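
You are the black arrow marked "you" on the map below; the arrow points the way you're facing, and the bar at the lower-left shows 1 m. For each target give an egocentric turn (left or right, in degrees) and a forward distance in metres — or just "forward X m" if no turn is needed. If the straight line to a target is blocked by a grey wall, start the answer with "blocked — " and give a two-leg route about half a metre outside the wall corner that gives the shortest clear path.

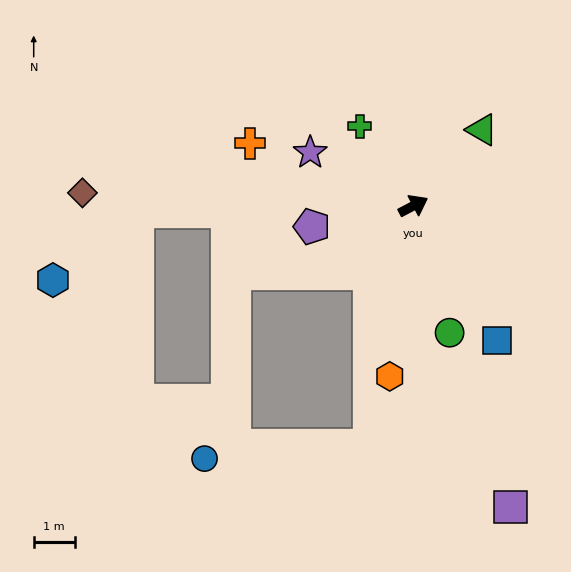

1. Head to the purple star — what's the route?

turn left 125°, forward 2.8 m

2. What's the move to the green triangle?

turn left 20°, forward 2.5 m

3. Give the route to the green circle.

turn right 102°, forward 3.2 m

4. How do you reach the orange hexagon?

turn right 126°, forward 4.2 m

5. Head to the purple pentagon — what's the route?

turn left 164°, forward 2.5 m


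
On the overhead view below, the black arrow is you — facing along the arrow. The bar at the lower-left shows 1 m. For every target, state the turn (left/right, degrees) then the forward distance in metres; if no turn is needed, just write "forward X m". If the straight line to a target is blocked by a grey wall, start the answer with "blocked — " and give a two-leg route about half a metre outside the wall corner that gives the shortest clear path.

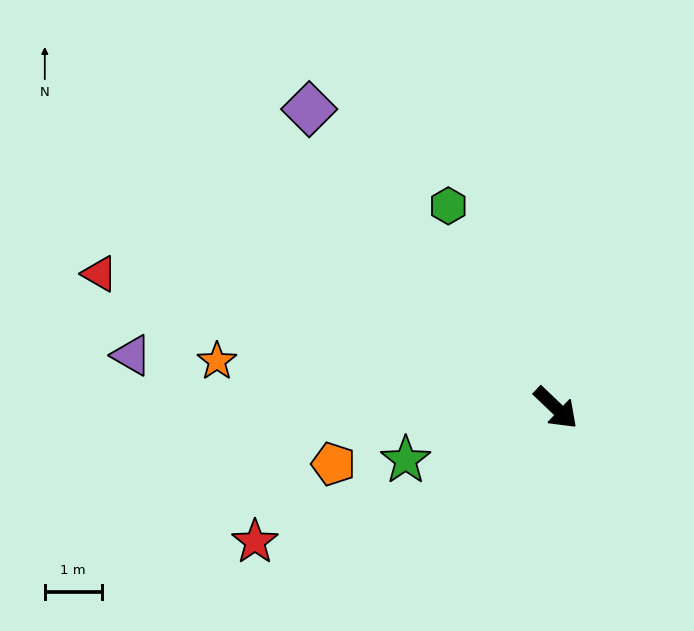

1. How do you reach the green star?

turn right 117°, forward 2.8 m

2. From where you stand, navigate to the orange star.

turn right 144°, forward 6.0 m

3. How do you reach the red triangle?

turn right 153°, forward 8.4 m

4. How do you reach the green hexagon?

turn left 162°, forward 4.0 m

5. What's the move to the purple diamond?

turn left 173°, forward 6.8 m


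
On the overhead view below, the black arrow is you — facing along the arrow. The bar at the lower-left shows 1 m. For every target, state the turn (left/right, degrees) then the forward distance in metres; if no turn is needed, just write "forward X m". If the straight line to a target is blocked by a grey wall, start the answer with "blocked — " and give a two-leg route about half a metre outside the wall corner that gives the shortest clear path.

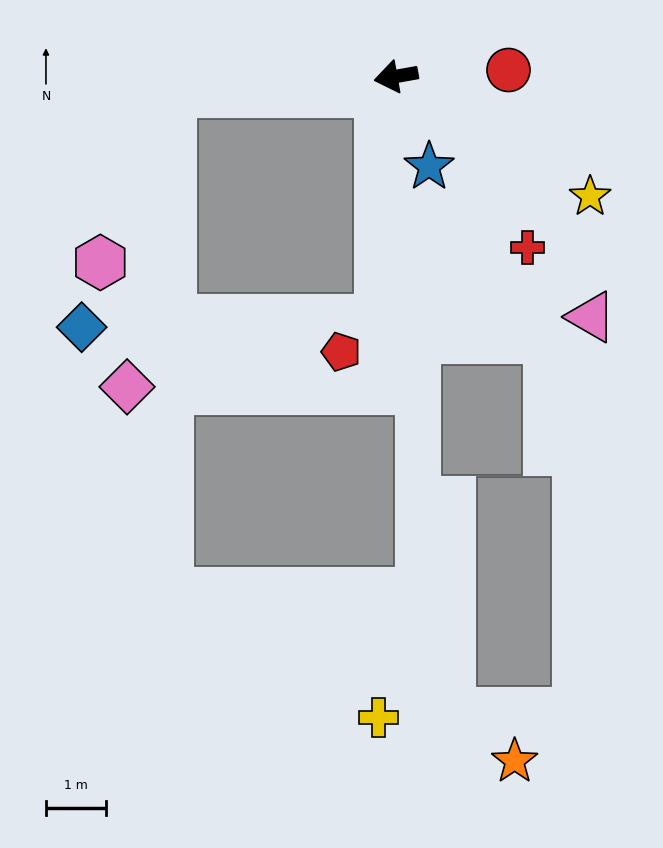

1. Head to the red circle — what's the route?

turn left 173°, forward 1.9 m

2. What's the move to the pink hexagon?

blocked — turn right 6°, forward 3.8 m, then turn left 63°, forward 3.1 m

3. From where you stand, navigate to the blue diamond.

blocked — turn left 76°, forward 4.1 m, then turn right 85°, forward 5.0 m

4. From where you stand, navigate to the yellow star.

turn left 138°, forward 3.8 m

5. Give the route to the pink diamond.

blocked — turn right 6°, forward 3.8 m, then turn left 77°, forward 5.0 m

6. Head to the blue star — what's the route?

turn left 100°, forward 1.6 m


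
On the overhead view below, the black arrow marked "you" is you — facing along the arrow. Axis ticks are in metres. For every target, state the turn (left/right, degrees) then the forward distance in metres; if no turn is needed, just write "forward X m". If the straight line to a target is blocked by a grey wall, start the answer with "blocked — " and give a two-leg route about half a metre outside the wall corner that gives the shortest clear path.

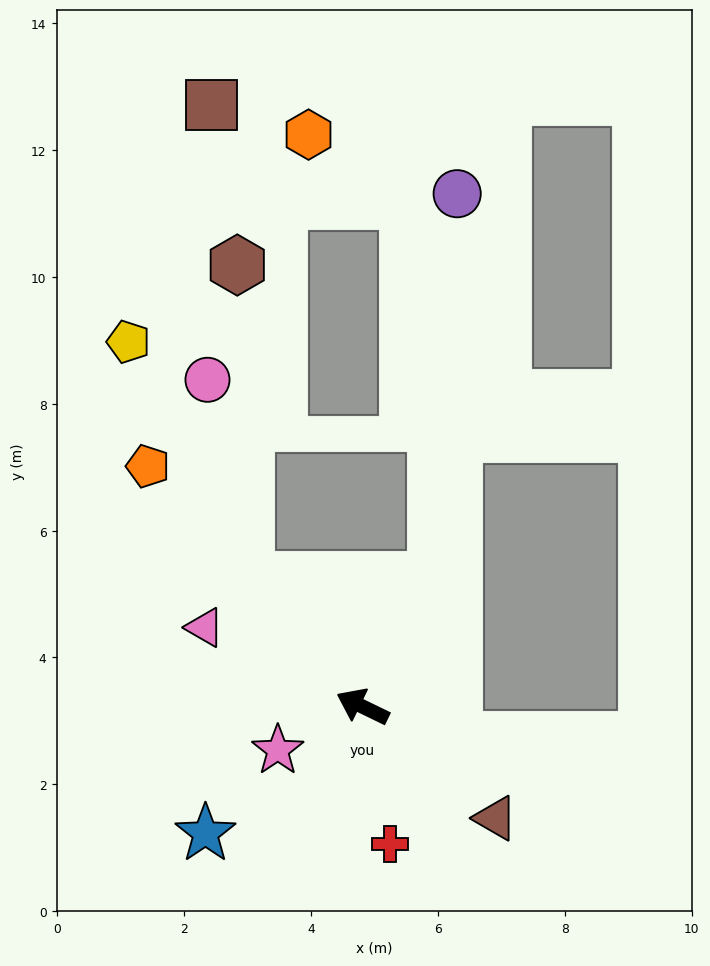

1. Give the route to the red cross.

turn left 127°, forward 2.2 m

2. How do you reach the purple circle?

blocked — turn right 94°, forward 2.3 m, then turn left 27°, forward 6.1 m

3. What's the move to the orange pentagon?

turn right 22°, forward 5.1 m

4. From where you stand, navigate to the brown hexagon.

blocked — turn right 22°, forward 2.7 m, then turn right 40°, forward 5.0 m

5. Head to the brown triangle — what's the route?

turn left 166°, forward 2.7 m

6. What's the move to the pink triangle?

forward 2.8 m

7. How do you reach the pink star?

turn left 53°, forward 1.5 m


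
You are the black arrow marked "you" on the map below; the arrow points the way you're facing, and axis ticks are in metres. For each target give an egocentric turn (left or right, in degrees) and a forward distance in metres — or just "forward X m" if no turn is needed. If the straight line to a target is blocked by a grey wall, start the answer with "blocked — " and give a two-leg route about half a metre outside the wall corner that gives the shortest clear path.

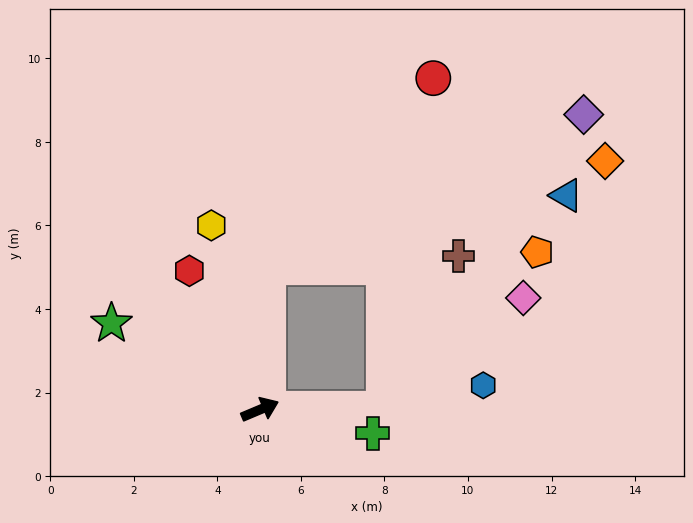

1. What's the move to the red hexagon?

turn left 94°, forward 3.7 m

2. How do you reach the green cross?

turn right 35°, forward 2.8 m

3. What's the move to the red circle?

blocked — turn left 64°, forward 3.4 m, then turn right 38°, forward 6.0 m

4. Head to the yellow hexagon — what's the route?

turn left 82°, forward 4.6 m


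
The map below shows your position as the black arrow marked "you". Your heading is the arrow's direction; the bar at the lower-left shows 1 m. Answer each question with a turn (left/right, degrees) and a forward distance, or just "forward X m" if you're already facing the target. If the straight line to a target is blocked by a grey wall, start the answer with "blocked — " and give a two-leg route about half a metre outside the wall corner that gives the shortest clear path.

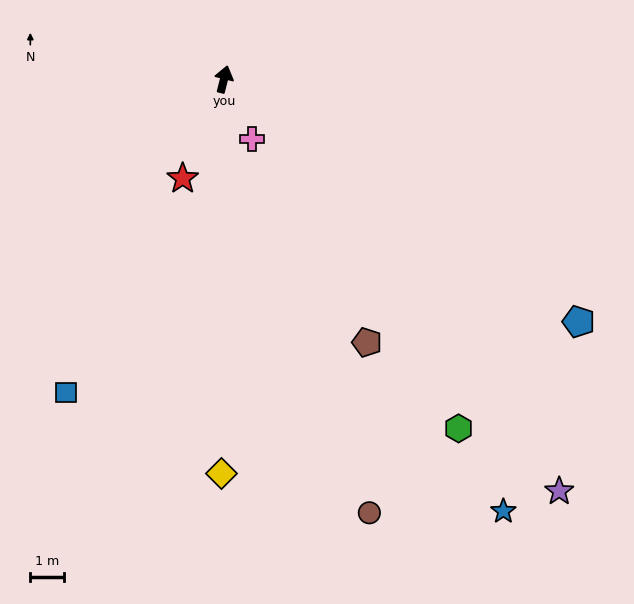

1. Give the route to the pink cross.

turn right 141°, forward 2.0 m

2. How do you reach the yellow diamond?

turn right 166°, forward 11.7 m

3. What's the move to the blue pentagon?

turn right 110°, forward 12.7 m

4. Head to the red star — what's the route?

turn left 171°, forward 3.2 m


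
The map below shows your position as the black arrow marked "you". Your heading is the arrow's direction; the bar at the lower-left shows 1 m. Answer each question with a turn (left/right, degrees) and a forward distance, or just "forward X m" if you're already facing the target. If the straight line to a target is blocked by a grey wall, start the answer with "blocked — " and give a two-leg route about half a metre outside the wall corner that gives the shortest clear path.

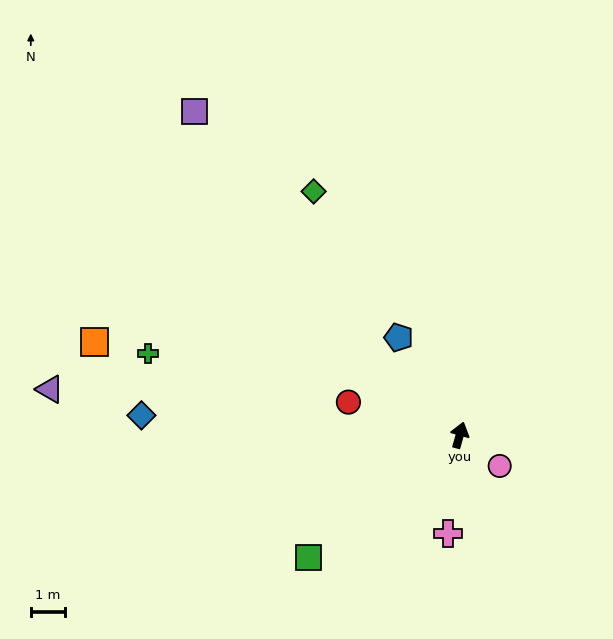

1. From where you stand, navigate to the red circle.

turn left 89°, forward 3.4 m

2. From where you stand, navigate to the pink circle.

turn right 112°, forward 1.5 m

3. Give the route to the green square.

turn left 145°, forward 5.7 m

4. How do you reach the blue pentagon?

turn left 48°, forward 3.4 m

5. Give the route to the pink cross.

turn right 171°, forward 2.9 m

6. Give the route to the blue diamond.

turn left 102°, forward 9.4 m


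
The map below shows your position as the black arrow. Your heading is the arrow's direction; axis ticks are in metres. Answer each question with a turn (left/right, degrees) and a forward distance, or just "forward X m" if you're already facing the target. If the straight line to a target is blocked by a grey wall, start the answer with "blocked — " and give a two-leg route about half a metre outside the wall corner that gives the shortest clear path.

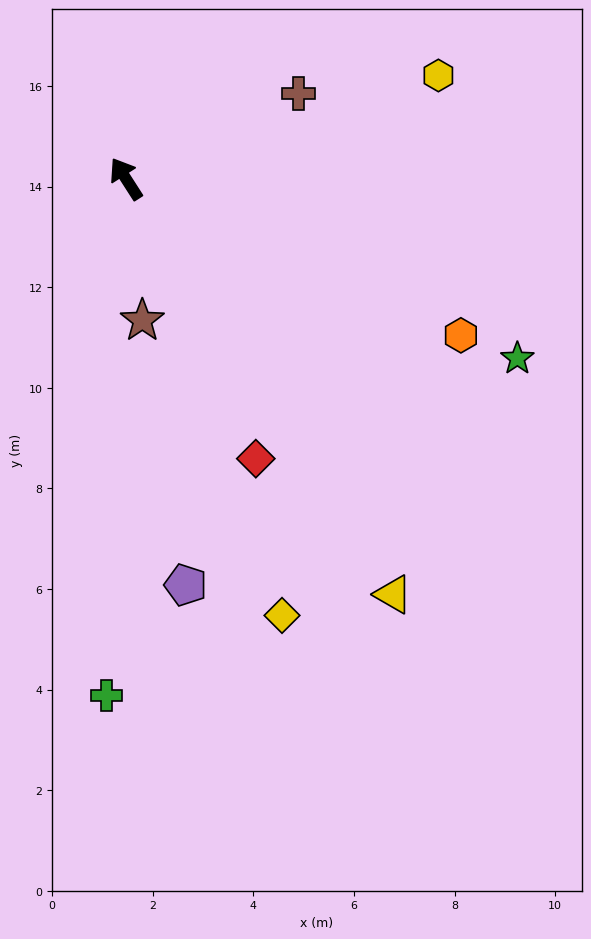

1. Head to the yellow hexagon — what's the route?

turn right 104°, forward 6.5 m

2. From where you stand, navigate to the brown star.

turn left 154°, forward 2.8 m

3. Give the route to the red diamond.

turn left 172°, forward 6.1 m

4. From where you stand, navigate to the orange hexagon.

turn right 148°, forward 7.4 m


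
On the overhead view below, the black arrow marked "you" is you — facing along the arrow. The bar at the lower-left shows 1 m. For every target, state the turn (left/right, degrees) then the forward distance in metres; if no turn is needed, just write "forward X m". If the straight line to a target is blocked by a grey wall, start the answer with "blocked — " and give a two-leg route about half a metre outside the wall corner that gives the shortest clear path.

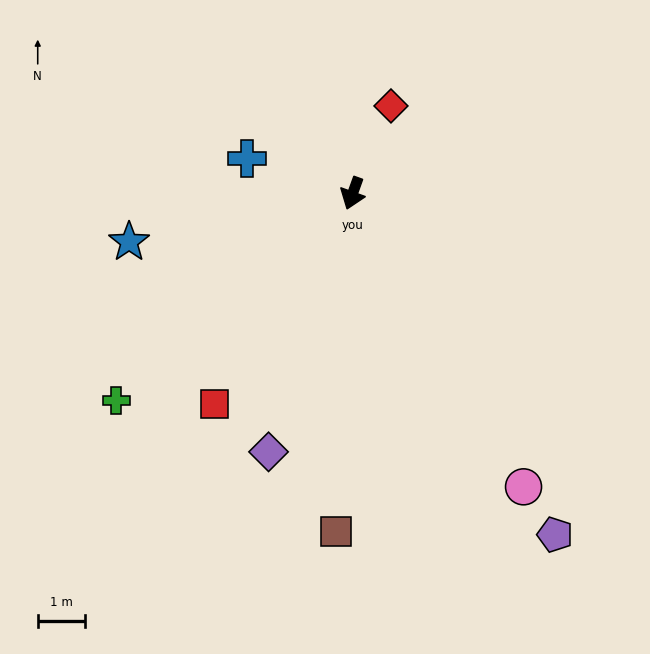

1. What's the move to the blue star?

turn right 58°, forward 4.9 m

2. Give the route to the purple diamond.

forward 5.8 m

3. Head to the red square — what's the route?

turn right 14°, forward 5.4 m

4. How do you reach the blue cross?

turn right 88°, forward 2.4 m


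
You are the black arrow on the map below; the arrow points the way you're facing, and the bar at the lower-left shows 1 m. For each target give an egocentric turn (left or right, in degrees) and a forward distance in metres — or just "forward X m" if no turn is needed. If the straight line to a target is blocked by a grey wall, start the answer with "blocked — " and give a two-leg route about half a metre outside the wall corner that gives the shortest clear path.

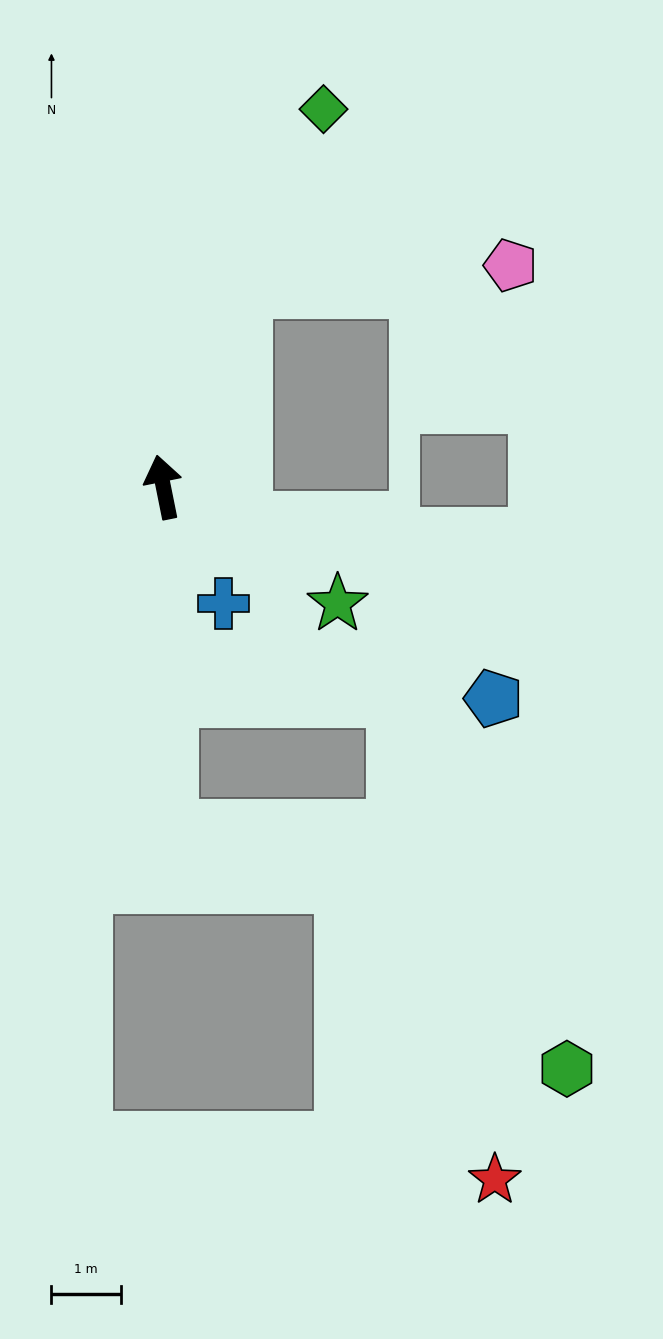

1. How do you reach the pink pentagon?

blocked — turn right 33°, forward 3.1 m, then turn right 63°, forward 3.9 m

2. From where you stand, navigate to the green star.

turn right 135°, forward 3.0 m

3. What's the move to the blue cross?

turn right 164°, forward 1.9 m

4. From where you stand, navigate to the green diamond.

turn right 34°, forward 5.9 m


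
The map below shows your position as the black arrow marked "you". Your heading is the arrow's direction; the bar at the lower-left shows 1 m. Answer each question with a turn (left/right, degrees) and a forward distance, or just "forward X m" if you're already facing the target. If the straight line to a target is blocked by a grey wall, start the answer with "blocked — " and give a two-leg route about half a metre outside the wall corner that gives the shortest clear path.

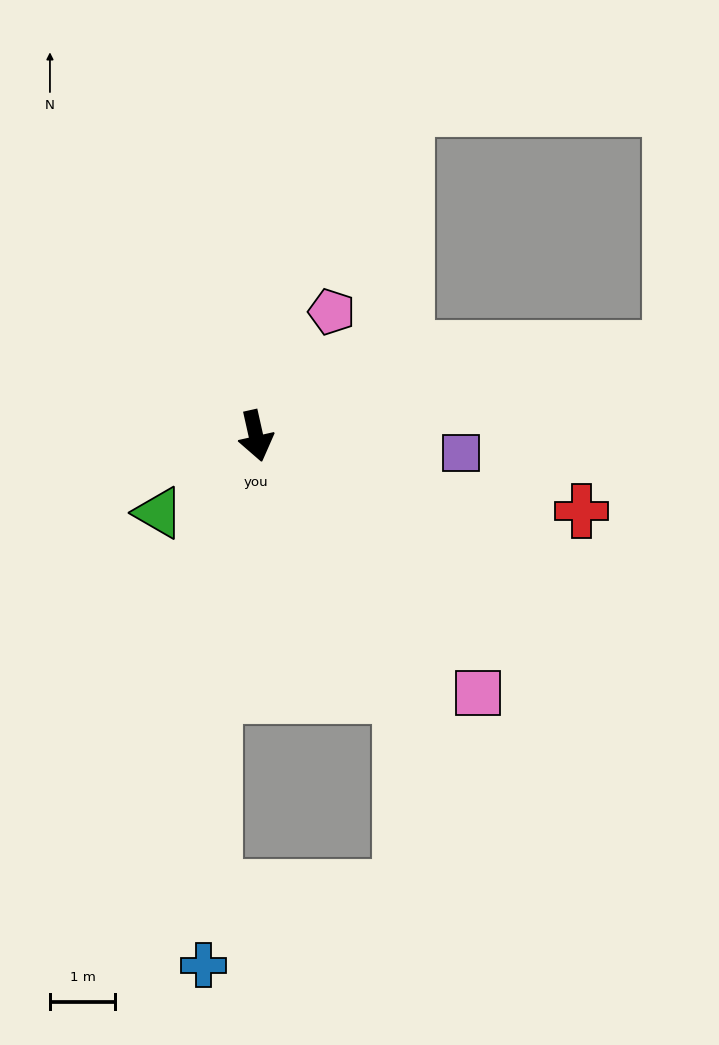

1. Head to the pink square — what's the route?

turn left 28°, forward 5.2 m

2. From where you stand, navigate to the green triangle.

turn right 64°, forward 1.9 m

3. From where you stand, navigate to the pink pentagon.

turn left 136°, forward 2.2 m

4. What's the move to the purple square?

turn left 73°, forward 3.2 m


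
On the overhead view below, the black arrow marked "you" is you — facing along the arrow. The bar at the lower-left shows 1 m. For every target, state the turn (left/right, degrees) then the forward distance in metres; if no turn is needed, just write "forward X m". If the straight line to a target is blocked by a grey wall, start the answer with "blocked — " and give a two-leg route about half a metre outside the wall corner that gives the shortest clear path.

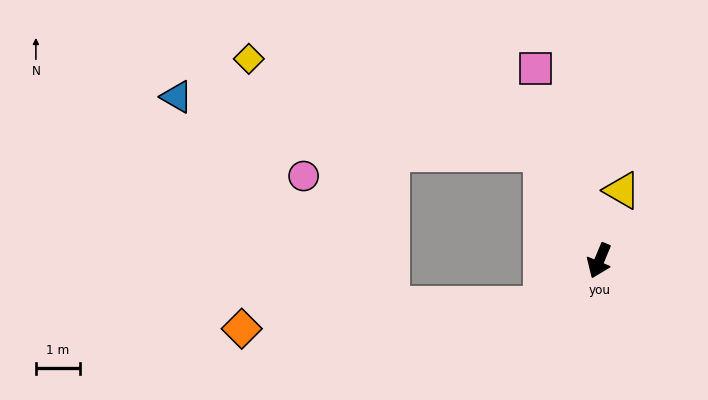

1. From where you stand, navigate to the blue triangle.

blocked — turn right 129°, forward 2.8 m, then turn left 53°, forward 8.4 m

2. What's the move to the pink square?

turn right 139°, forward 4.6 m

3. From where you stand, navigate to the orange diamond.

blocked — turn right 30°, forward 1.6 m, then turn right 33°, forward 6.9 m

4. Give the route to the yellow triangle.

turn right 175°, forward 1.7 m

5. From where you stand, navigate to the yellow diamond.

blocked — turn right 129°, forward 2.8 m, then turn left 44°, forward 7.0 m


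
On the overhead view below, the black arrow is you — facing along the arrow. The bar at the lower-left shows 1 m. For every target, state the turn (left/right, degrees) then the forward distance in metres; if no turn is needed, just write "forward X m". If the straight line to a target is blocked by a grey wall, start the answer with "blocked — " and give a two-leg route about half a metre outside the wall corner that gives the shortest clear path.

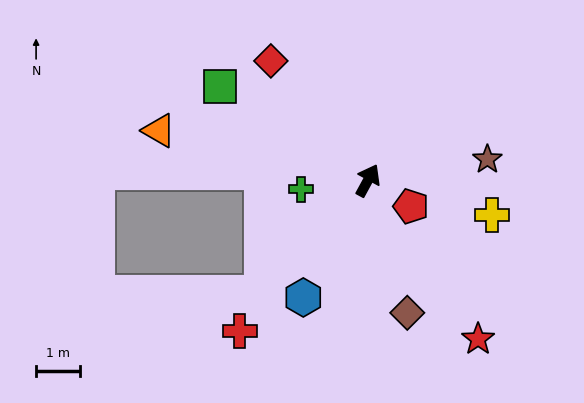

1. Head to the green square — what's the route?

turn left 86°, forward 4.0 m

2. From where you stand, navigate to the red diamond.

turn left 68°, forward 3.5 m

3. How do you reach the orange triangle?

turn left 105°, forward 4.9 m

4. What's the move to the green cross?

turn left 126°, forward 1.6 m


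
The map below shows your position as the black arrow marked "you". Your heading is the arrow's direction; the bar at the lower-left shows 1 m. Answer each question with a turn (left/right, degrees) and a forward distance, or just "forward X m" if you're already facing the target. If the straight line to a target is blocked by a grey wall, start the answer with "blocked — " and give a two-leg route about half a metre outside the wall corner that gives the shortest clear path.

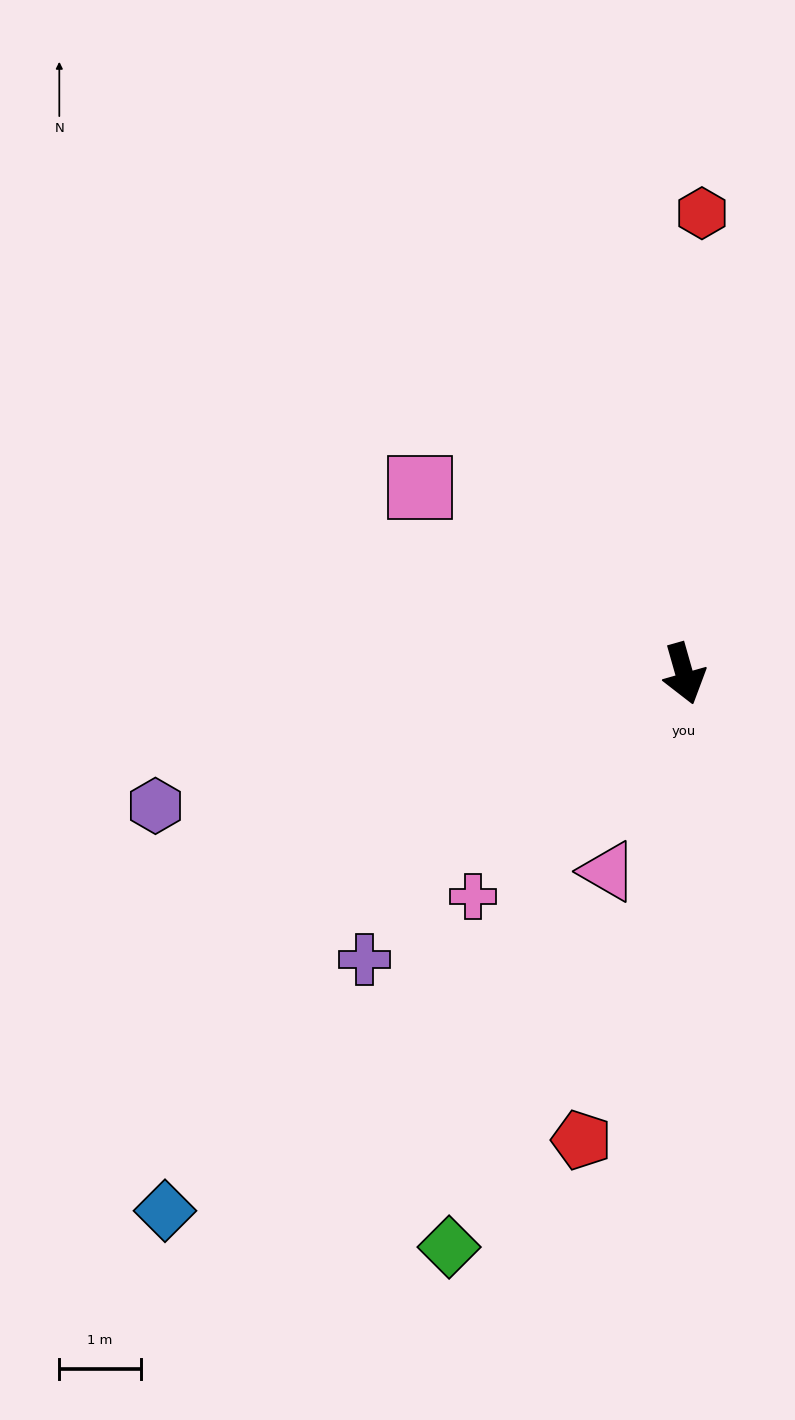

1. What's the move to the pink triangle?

turn right 37°, forward 2.6 m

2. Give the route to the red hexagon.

turn left 162°, forward 5.7 m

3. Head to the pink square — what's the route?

turn right 141°, forward 4.0 m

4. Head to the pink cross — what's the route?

turn right 59°, forward 3.8 m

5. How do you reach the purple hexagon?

turn right 92°, forward 6.7 m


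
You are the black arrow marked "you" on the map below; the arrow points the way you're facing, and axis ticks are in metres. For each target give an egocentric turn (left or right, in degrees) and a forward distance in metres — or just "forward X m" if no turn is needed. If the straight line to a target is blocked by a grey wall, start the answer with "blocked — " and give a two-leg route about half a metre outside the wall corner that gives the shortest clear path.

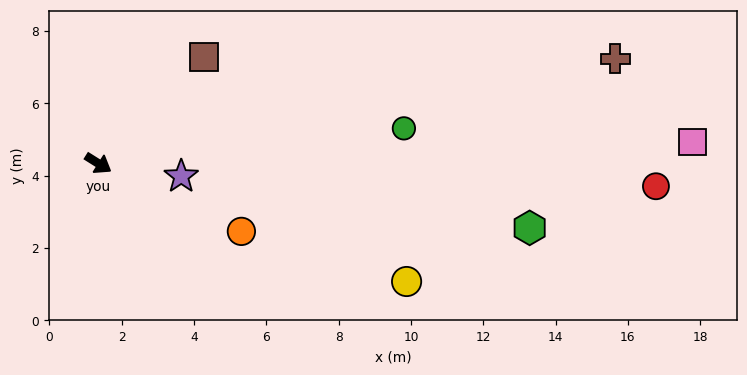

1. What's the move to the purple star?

turn left 23°, forward 2.3 m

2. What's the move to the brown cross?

turn left 44°, forward 14.6 m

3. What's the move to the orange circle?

turn left 7°, forward 4.4 m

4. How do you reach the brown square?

turn left 77°, forward 4.1 m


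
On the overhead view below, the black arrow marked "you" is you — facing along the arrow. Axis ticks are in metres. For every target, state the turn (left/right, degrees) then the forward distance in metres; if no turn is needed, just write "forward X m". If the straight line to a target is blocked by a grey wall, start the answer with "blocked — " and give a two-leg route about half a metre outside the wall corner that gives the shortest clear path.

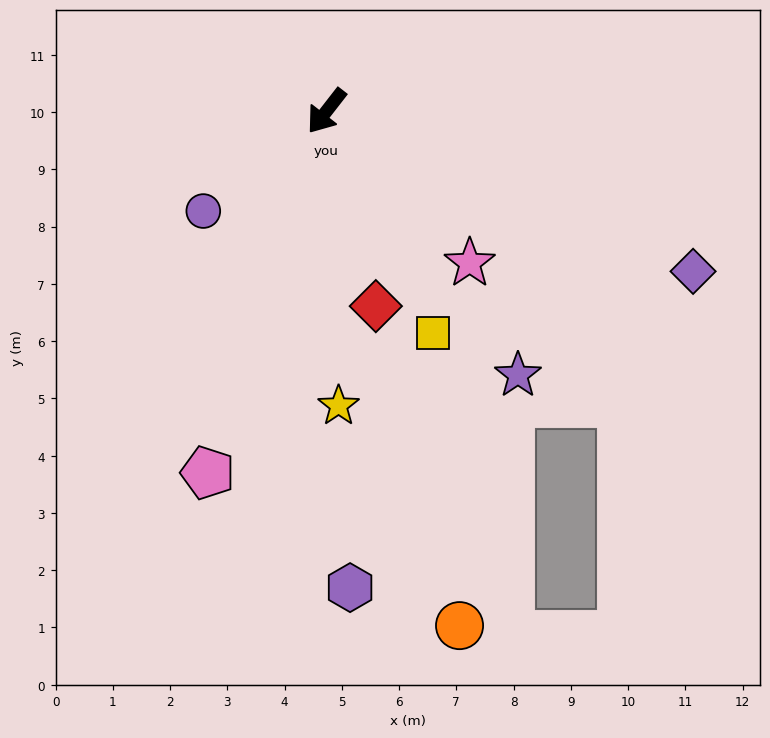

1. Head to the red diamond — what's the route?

turn left 52°, forward 3.5 m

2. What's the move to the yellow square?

turn left 64°, forward 4.3 m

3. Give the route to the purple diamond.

turn left 104°, forward 7.0 m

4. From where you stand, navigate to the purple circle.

turn right 13°, forward 2.8 m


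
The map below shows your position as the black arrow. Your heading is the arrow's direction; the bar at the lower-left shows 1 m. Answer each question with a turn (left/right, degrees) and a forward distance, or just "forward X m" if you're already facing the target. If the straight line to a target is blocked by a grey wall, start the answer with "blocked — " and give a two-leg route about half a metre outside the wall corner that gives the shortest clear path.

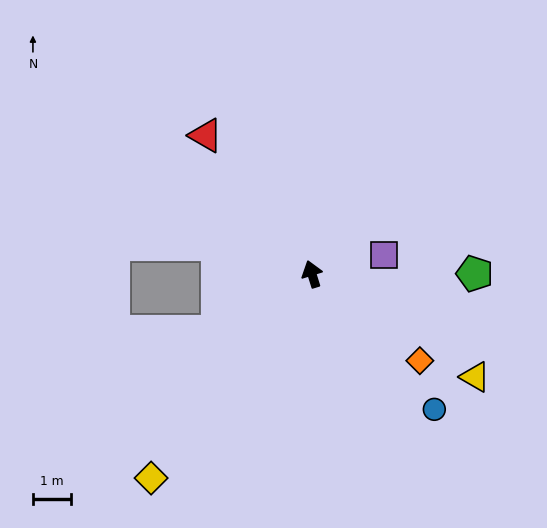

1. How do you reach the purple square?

turn right 93°, forward 1.9 m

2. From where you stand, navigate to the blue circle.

turn right 155°, forward 4.7 m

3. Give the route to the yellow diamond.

turn left 124°, forward 6.7 m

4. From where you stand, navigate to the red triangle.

turn left 20°, forward 4.5 m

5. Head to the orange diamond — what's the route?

turn right 146°, forward 3.6 m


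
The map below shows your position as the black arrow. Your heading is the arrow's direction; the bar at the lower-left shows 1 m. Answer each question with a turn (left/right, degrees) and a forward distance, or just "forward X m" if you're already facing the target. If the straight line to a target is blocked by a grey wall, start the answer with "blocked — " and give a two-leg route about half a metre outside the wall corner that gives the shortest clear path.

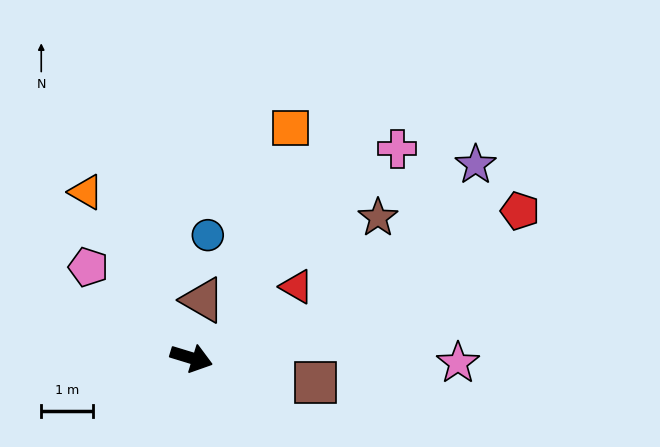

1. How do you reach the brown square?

turn left 6°, forward 2.4 m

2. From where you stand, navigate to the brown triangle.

turn left 96°, forward 1.1 m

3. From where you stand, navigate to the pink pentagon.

turn left 156°, forward 2.6 m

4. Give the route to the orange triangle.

turn left 139°, forward 3.8 m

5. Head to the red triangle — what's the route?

turn left 51°, forward 2.4 m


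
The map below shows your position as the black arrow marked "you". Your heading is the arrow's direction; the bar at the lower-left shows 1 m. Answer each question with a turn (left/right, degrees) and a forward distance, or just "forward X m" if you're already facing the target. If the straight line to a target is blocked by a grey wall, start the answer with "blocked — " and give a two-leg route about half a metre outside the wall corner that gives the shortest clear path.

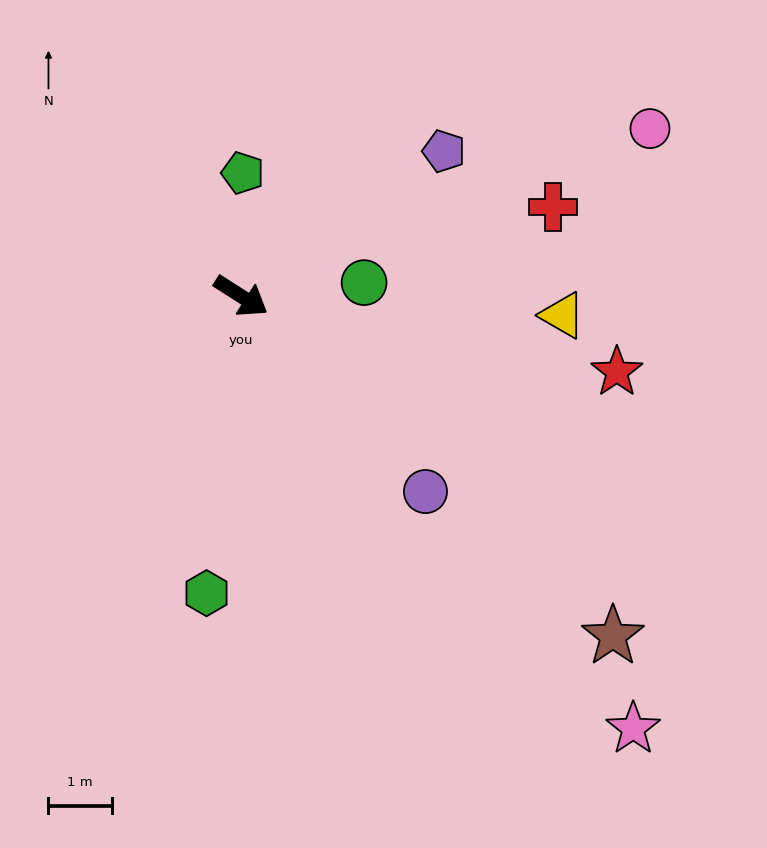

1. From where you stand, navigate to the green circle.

turn left 39°, forward 2.0 m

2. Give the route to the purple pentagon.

turn left 68°, forward 3.9 m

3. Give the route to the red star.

turn left 21°, forward 6.1 m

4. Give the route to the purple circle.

turn right 14°, forward 4.3 m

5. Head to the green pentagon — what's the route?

turn left 122°, forward 2.0 m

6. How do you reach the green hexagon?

turn right 64°, forward 4.7 m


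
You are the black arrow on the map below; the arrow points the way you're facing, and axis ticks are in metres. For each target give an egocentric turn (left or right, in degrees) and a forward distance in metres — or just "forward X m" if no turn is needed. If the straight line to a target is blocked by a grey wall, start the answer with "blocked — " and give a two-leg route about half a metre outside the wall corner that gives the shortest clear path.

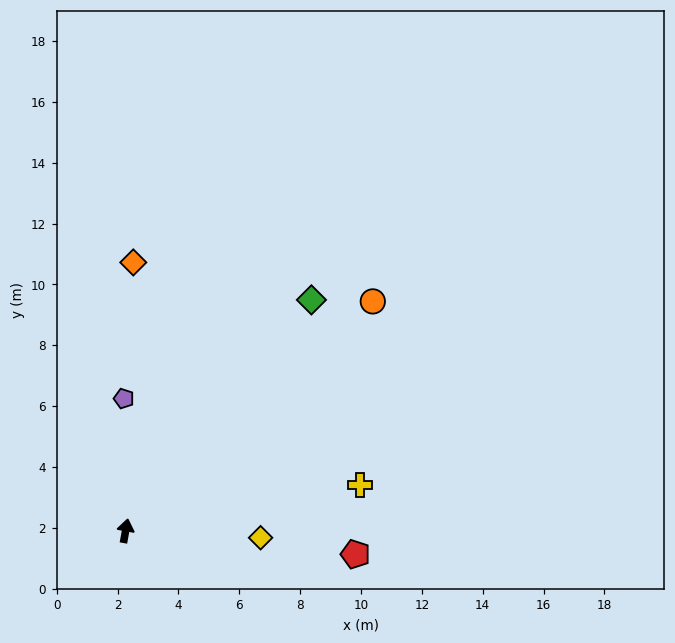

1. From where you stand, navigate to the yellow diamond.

turn right 83°, forward 4.4 m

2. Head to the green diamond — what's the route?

turn right 29°, forward 9.7 m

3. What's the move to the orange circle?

turn right 37°, forward 11.1 m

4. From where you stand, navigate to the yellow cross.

turn right 69°, forward 7.8 m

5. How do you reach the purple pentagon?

turn left 11°, forward 4.3 m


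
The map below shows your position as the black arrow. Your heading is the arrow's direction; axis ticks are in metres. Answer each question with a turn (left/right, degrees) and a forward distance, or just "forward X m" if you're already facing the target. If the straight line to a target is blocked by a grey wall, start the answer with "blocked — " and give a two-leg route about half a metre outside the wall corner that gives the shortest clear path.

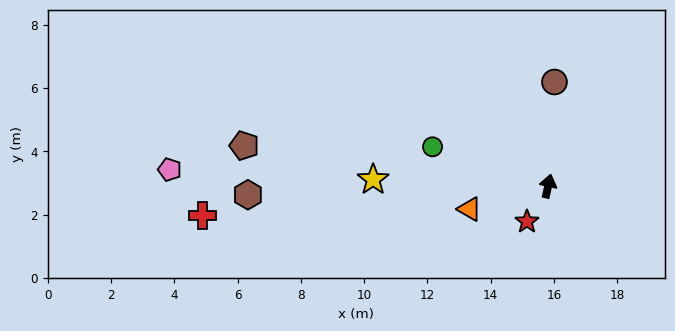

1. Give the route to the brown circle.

turn left 9°, forward 3.3 m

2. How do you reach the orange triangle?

turn left 119°, forward 2.6 m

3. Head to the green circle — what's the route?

turn left 84°, forward 3.9 m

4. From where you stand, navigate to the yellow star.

turn left 100°, forward 5.5 m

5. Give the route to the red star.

turn left 162°, forward 1.3 m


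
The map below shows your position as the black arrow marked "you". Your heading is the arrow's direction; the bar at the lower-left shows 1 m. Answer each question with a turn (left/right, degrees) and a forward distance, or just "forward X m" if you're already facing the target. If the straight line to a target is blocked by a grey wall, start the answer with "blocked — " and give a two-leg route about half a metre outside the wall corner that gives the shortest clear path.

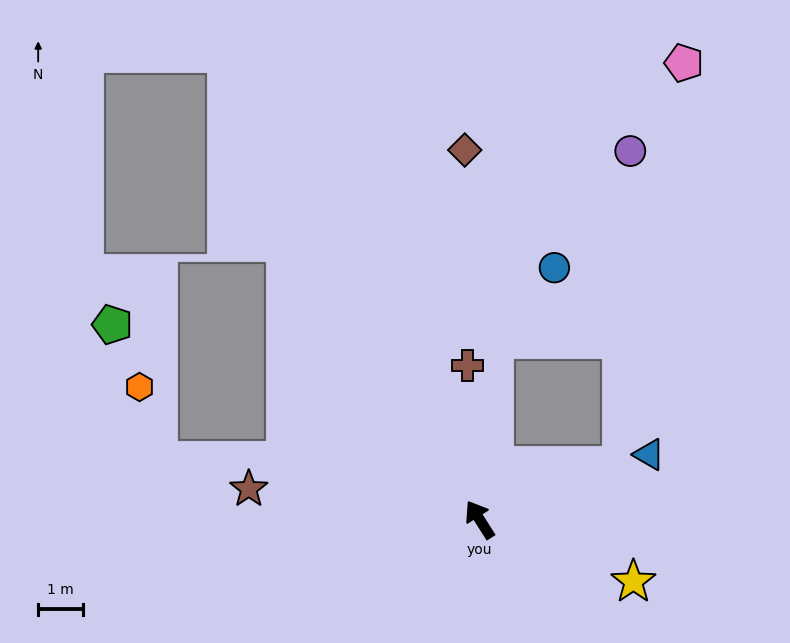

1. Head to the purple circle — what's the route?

blocked — turn right 102°, forward 3.4 m, then turn left 68°, forward 7.0 m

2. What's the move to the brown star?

turn left 50°, forward 5.2 m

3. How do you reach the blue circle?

blocked — turn right 37°, forward 4.0 m, then turn right 35°, forward 2.1 m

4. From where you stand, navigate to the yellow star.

turn right 144°, forward 3.7 m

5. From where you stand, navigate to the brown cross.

turn right 28°, forward 3.4 m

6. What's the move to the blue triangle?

turn right 101°, forward 4.0 m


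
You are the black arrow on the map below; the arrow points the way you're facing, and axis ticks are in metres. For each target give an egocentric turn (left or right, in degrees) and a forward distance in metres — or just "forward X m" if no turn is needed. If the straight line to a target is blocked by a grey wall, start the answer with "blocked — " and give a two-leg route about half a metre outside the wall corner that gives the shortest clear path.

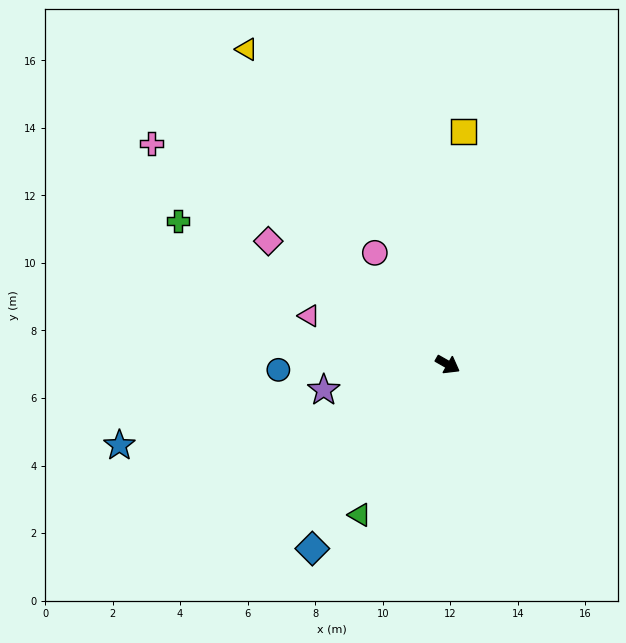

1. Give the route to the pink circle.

turn left 153°, forward 3.9 m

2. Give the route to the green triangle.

turn right 91°, forward 5.2 m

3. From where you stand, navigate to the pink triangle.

turn right 170°, forward 4.4 m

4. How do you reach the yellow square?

turn left 116°, forward 6.9 m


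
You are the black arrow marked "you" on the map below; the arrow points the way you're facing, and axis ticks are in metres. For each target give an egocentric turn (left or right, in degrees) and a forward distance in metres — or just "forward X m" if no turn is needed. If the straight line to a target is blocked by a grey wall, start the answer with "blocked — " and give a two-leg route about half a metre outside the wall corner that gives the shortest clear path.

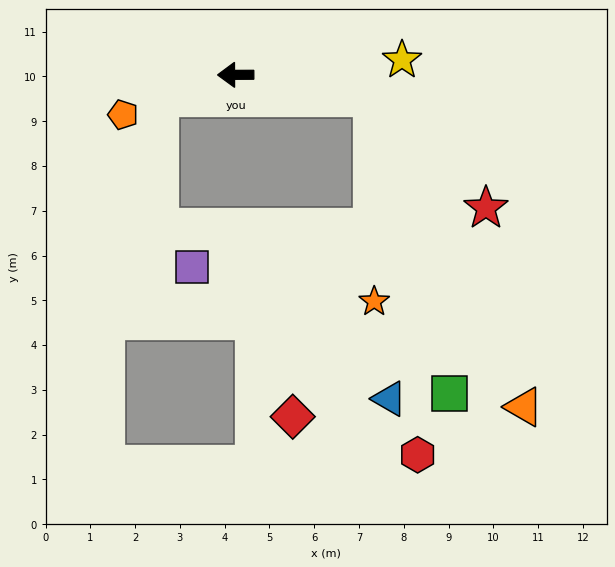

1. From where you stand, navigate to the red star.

blocked — turn left 170°, forward 3.1 m, then turn right 35°, forward 3.5 m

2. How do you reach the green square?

blocked — turn left 170°, forward 3.1 m, then turn right 66°, forward 6.8 m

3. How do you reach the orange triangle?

blocked — turn left 170°, forward 3.1 m, then turn right 54°, forward 7.7 m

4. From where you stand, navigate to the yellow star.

turn right 175°, forward 3.7 m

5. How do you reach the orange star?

blocked — turn left 170°, forward 3.1 m, then turn right 80°, forward 4.6 m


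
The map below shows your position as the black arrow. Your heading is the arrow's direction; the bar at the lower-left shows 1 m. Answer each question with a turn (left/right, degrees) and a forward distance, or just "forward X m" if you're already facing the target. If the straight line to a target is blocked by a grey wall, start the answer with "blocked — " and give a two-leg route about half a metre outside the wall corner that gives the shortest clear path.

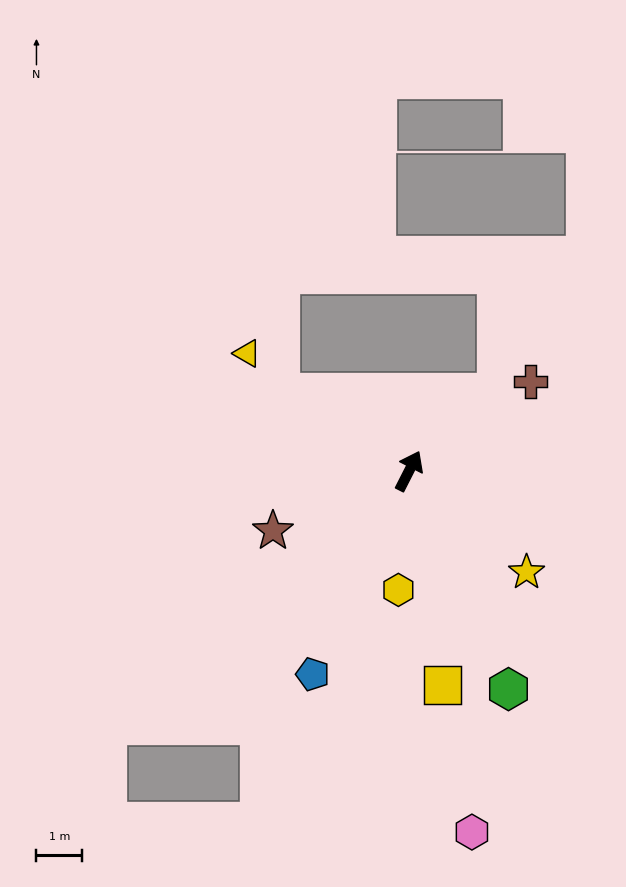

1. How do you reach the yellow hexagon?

turn right 158°, forward 2.6 m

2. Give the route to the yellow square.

turn right 144°, forward 4.7 m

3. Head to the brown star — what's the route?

turn left 141°, forward 3.2 m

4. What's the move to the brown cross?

turn right 27°, forward 3.3 m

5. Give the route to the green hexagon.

turn right 129°, forward 5.2 m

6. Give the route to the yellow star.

turn right 104°, forward 3.4 m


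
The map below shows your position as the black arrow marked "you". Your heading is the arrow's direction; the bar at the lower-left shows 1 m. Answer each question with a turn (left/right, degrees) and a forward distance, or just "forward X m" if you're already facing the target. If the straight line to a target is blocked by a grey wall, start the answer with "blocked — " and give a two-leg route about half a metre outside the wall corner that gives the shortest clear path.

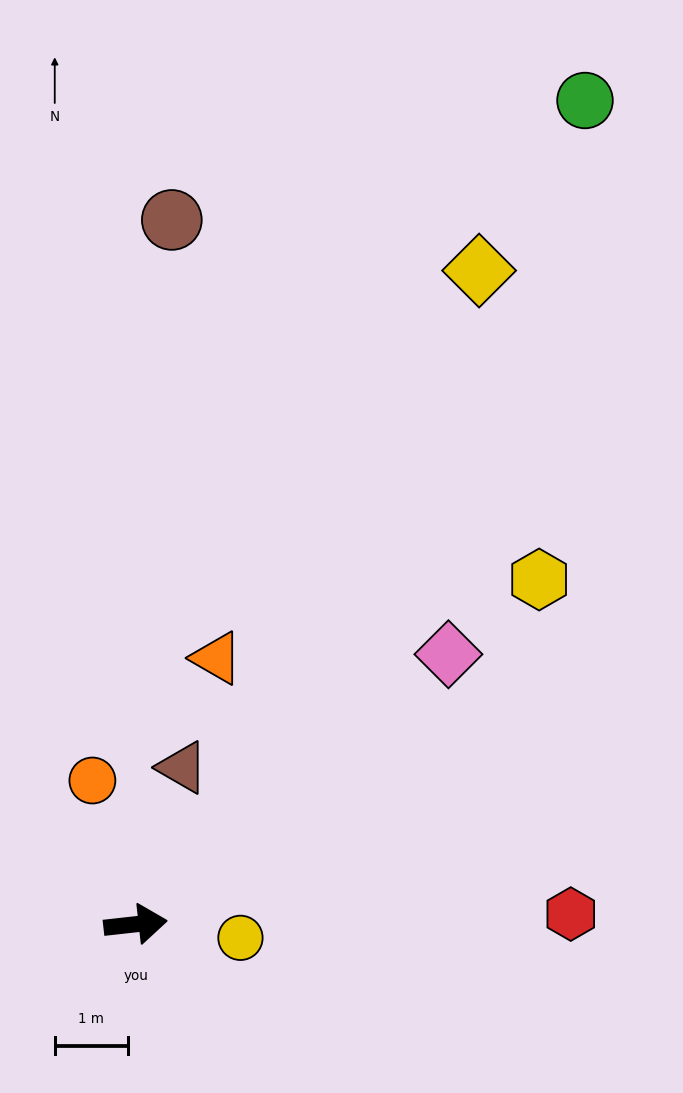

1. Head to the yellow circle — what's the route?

turn right 14°, forward 1.4 m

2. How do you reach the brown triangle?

turn left 67°, forward 2.2 m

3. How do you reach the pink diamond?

turn left 34°, forward 5.6 m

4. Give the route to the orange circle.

turn left 100°, forward 2.1 m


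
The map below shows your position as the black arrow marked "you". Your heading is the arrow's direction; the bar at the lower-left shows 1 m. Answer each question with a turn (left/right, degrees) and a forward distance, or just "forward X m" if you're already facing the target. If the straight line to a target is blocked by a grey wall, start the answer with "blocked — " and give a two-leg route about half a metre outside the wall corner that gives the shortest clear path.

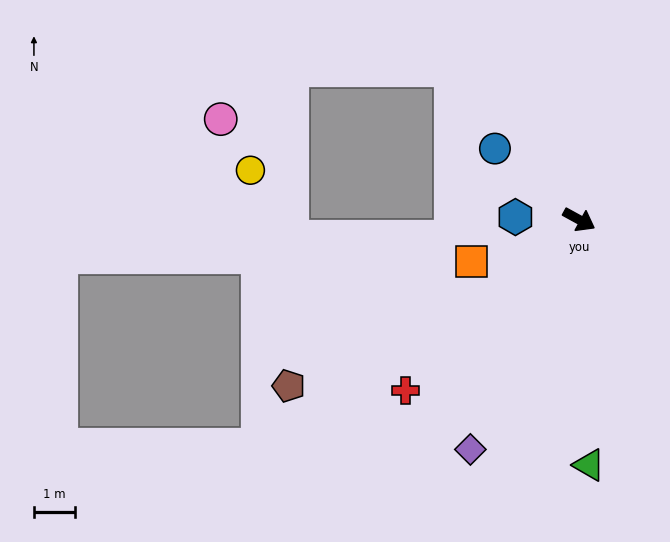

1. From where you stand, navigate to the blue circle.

turn left 169°, forward 2.7 m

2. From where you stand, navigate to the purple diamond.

turn right 87°, forward 6.2 m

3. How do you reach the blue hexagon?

turn right 154°, forward 1.6 m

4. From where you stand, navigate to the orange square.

turn right 130°, forward 2.8 m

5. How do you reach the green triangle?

turn right 59°, forward 6.0 m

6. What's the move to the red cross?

turn right 107°, forward 5.9 m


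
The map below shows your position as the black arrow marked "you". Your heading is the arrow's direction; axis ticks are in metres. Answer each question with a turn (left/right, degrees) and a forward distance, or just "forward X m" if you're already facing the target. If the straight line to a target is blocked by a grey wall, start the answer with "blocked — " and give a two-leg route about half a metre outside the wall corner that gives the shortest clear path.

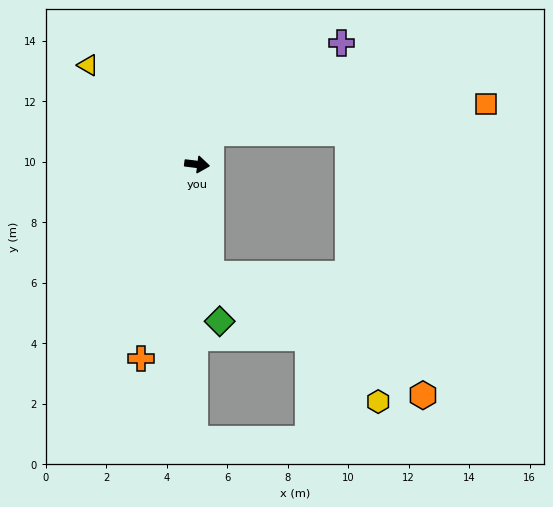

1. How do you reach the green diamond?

turn right 75°, forward 5.2 m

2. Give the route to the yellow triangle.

turn left 145°, forward 4.9 m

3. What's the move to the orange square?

blocked — turn left 73°, forward 1.1 m, then turn right 60°, forward 9.1 m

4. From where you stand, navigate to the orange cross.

turn right 99°, forward 6.7 m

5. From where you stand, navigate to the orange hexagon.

blocked — turn right 76°, forward 3.6 m, then turn left 53°, forward 8.1 m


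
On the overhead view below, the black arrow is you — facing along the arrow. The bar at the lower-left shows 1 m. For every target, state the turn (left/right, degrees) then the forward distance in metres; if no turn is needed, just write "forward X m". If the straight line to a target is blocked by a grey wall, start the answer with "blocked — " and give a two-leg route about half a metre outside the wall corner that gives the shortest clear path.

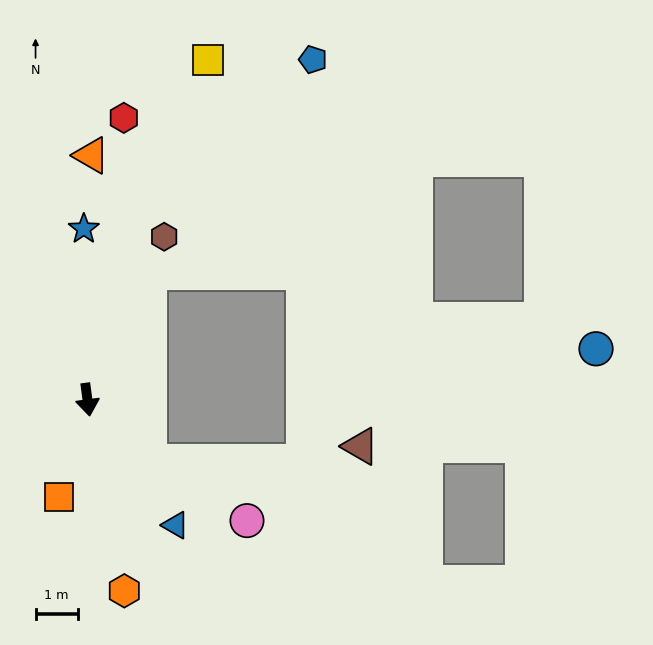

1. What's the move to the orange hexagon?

turn left 3°, forward 4.6 m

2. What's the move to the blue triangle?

turn left 27°, forward 3.6 m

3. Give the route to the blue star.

turn left 174°, forward 4.0 m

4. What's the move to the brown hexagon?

turn left 147°, forward 4.3 m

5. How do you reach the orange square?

turn right 24°, forward 2.4 m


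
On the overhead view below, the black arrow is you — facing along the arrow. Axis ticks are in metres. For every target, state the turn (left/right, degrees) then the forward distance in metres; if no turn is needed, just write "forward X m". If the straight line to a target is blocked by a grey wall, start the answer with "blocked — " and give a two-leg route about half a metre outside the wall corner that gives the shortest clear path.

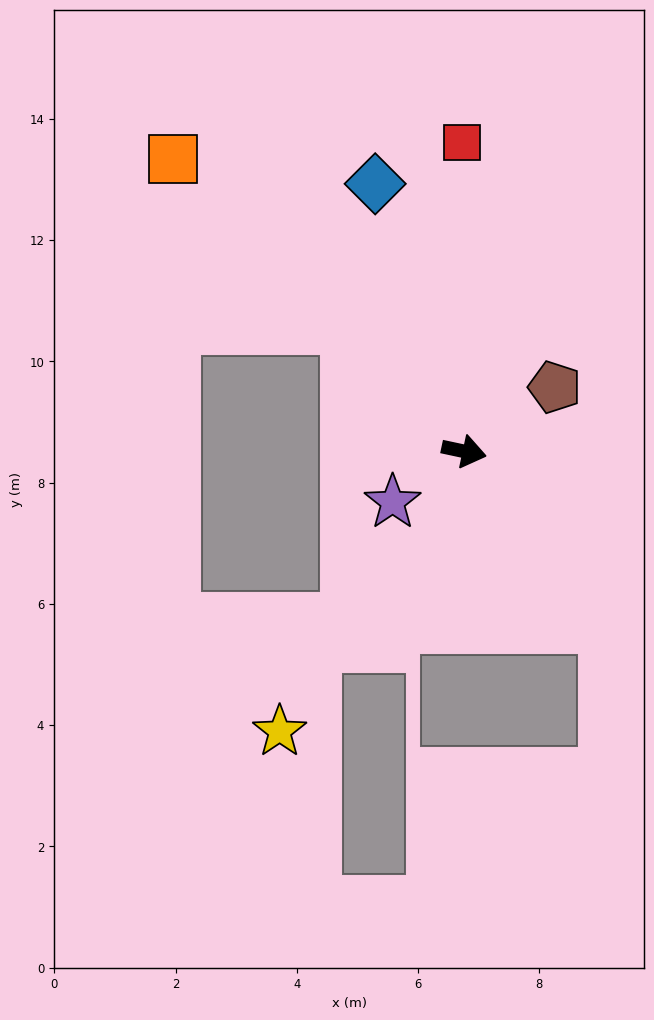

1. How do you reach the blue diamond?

turn left 120°, forward 4.7 m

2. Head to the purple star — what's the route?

turn right 133°, forward 1.4 m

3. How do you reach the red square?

turn left 102°, forward 5.1 m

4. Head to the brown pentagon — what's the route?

turn left 47°, forward 1.8 m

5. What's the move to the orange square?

turn left 147°, forward 6.8 m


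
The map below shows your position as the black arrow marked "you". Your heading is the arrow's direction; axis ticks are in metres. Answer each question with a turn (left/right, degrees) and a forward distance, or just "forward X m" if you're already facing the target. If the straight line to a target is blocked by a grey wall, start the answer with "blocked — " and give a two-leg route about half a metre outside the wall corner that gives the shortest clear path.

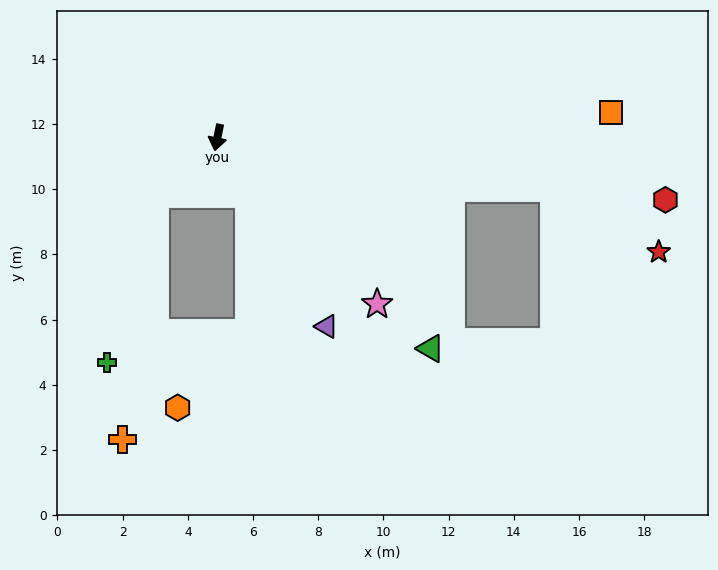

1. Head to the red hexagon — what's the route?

turn left 93°, forward 13.9 m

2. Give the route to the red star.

blocked — turn left 93°, forward 10.4 m, then turn right 23°, forward 3.8 m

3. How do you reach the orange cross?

blocked — turn right 36°, forward 2.6 m, then turn left 40°, forward 7.6 m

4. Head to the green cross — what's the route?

blocked — turn right 36°, forward 2.6 m, then turn left 31°, forward 5.4 m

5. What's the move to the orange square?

turn left 105°, forward 12.1 m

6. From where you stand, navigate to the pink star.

turn left 55°, forward 7.1 m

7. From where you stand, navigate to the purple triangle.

turn left 41°, forward 6.7 m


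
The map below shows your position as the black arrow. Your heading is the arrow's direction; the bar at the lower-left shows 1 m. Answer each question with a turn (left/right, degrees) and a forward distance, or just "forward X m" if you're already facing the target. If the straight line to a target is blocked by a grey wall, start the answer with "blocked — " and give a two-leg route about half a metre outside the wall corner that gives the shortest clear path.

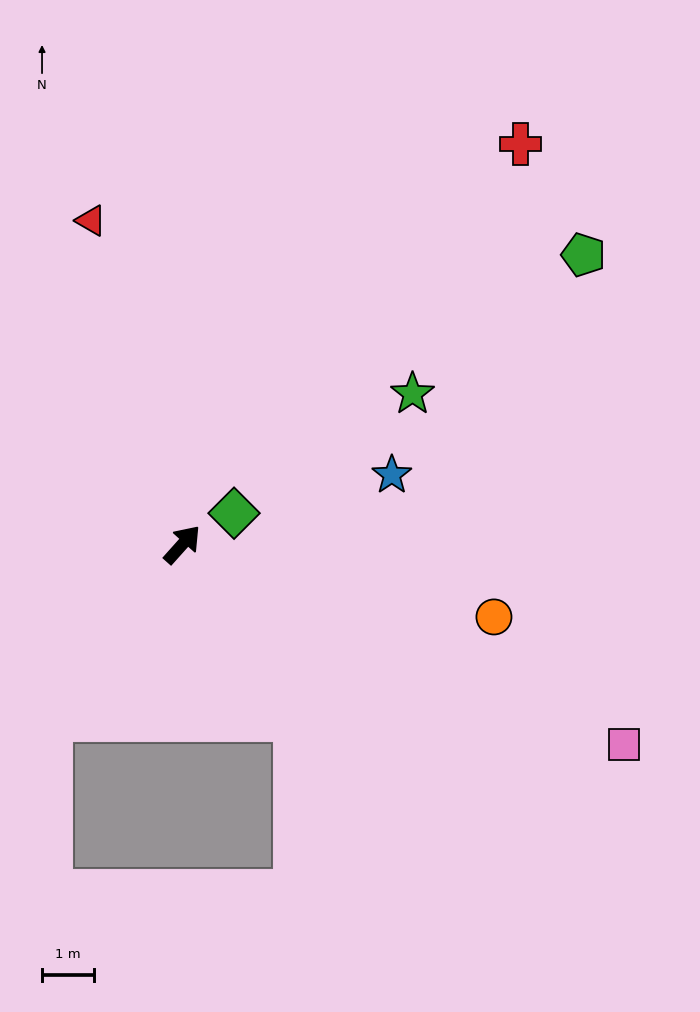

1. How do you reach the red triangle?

turn left 58°, forward 6.4 m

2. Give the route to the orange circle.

turn right 61°, forward 6.1 m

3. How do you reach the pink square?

turn right 73°, forward 9.3 m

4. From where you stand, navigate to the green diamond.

turn right 17°, forward 1.2 m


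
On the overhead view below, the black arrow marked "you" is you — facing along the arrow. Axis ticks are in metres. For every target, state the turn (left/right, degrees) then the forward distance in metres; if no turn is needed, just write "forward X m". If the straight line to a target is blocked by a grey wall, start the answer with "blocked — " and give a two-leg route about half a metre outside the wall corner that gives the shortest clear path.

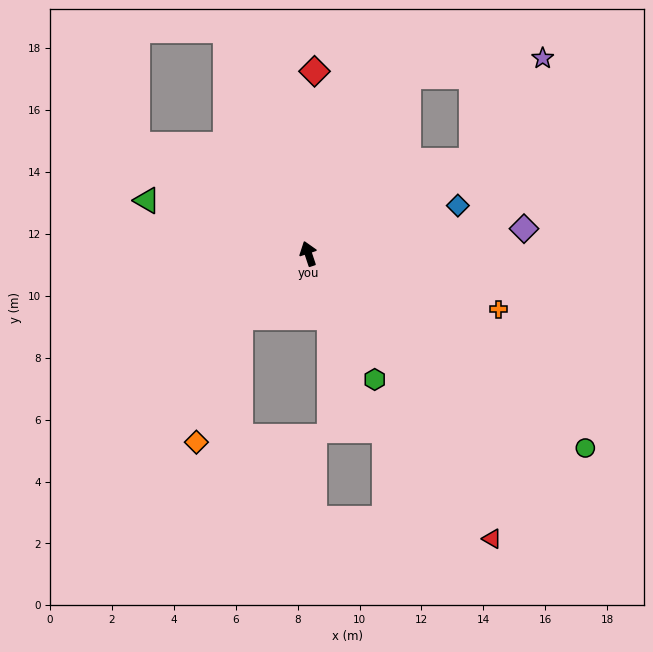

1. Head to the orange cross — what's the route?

turn right 125°, forward 6.4 m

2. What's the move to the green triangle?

turn left 53°, forward 5.5 m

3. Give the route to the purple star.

blocked — turn right 79°, forward 6.1 m, then turn left 26°, forward 4.0 m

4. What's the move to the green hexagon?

turn right 171°, forward 4.6 m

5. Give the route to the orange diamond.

blocked — turn left 115°, forward 3.0 m, then turn left 27°, forward 4.3 m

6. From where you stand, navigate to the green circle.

turn right 143°, forward 10.9 m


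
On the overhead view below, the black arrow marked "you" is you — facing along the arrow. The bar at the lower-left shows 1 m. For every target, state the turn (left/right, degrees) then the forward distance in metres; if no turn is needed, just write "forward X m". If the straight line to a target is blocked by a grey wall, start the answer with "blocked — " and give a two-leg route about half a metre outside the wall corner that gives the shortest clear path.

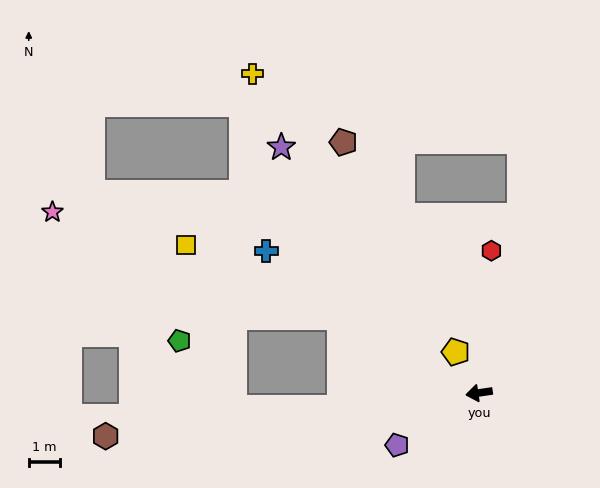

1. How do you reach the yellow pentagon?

turn right 69°, forward 1.5 m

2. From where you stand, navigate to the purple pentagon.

turn left 24°, forward 3.1 m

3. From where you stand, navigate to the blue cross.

turn right 42°, forward 8.3 m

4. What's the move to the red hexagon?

turn right 103°, forward 4.6 m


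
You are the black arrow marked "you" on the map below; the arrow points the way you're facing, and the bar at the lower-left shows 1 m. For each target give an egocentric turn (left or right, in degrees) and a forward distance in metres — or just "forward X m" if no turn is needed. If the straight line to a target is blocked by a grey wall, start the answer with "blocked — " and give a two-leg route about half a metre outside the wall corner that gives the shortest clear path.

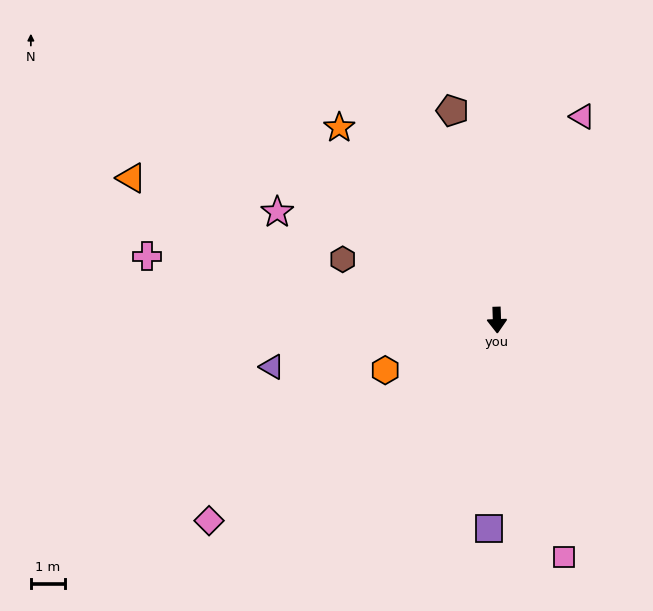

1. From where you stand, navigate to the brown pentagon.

turn right 170°, forward 6.3 m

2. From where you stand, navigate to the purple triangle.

turn right 80°, forward 6.7 m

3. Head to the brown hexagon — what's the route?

turn right 113°, forward 4.9 m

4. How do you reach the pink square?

turn left 14°, forward 7.2 m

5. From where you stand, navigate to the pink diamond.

turn right 57°, forward 10.3 m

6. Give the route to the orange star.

turn right 142°, forward 7.3 m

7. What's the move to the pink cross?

turn right 102°, forward 10.4 m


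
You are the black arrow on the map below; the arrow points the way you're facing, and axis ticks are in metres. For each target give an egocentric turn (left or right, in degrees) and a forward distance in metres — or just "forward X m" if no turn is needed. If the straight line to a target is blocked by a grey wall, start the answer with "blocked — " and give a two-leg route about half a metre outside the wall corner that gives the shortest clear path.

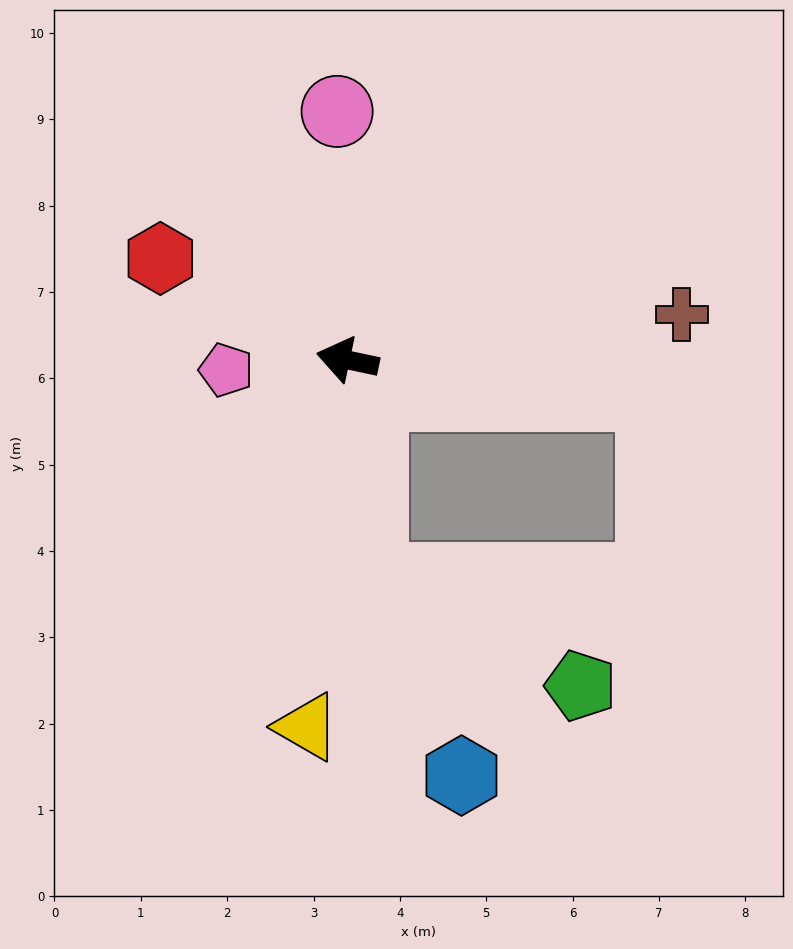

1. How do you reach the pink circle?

turn right 76°, forward 2.9 m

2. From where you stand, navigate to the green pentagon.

blocked — turn left 108°, forward 2.6 m, then turn left 57°, forward 2.7 m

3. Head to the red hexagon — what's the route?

turn right 16°, forward 2.5 m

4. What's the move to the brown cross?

turn right 160°, forward 3.9 m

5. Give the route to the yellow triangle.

turn left 96°, forward 4.3 m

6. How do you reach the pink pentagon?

turn left 17°, forward 1.4 m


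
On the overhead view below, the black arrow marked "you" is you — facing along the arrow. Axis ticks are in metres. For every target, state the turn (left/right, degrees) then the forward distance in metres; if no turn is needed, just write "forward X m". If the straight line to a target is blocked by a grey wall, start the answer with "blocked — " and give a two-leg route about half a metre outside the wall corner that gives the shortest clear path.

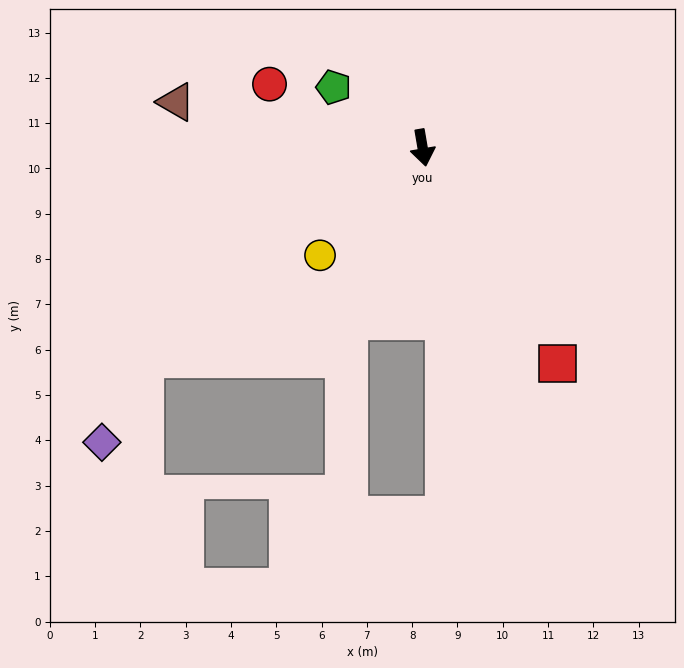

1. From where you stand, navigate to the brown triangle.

turn right 110°, forward 5.5 m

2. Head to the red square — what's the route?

turn left 22°, forward 5.6 m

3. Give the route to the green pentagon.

turn right 134°, forward 2.4 m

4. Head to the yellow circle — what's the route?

turn right 53°, forward 3.3 m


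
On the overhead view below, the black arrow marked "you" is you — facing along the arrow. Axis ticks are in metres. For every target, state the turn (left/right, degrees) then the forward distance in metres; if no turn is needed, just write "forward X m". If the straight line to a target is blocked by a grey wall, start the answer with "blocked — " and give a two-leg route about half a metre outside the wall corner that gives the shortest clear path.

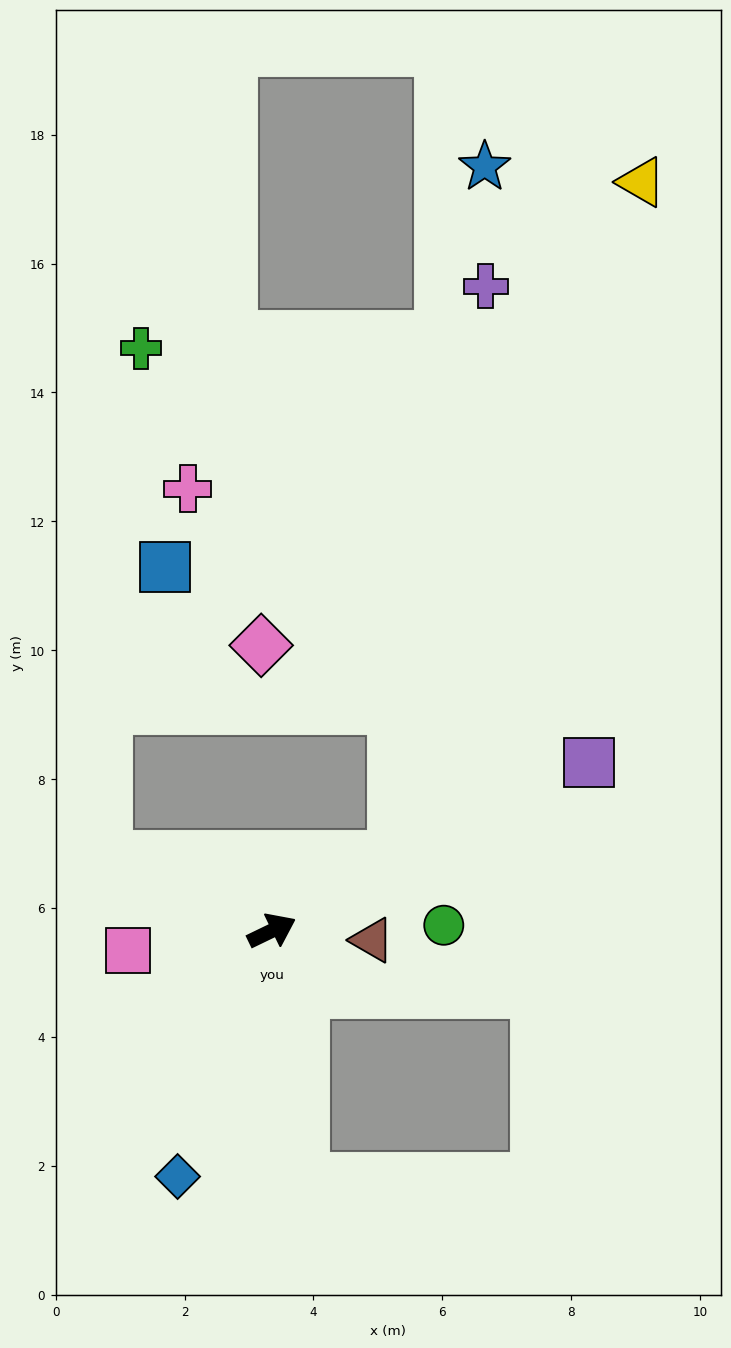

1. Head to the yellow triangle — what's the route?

blocked — turn left 5°, forward 2.2 m, then turn left 39°, forward 11.2 m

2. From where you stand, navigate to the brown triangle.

turn right 31°, forward 1.6 m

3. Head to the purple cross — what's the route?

blocked — turn left 5°, forward 2.2 m, then turn left 50°, forward 9.0 m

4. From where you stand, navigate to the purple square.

turn left 2°, forward 5.6 m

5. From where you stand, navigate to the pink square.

turn left 162°, forward 2.3 m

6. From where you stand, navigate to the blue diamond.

turn right 137°, forward 4.1 m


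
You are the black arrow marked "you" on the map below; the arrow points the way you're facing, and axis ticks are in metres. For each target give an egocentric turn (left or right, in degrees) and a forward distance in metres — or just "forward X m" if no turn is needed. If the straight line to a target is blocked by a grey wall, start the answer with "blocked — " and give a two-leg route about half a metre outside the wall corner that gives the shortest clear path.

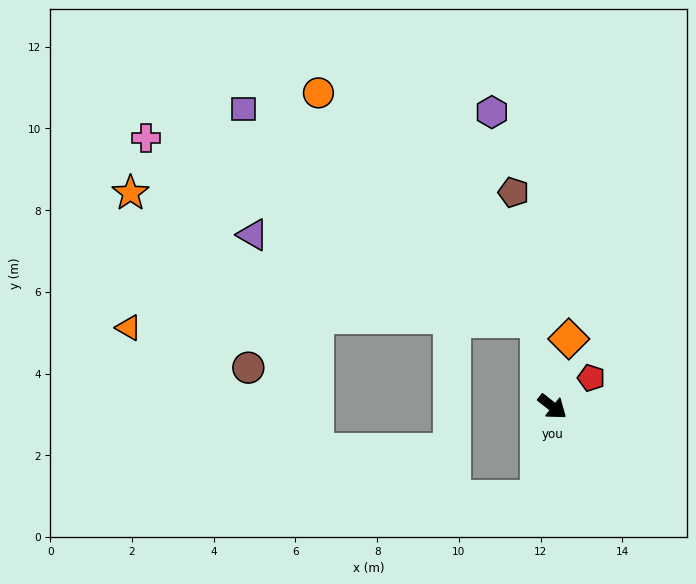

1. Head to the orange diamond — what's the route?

turn left 114°, forward 1.7 m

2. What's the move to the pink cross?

blocked — turn left 138°, forward 2.1 m, then turn left 55°, forward 10.6 m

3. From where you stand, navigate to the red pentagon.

turn left 75°, forward 1.2 m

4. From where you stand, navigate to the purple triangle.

blocked — turn left 138°, forward 2.1 m, then turn left 63°, forward 7.3 m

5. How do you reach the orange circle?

blocked — turn left 138°, forward 2.1 m, then turn left 34°, forward 7.7 m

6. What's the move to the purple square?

blocked — turn left 138°, forward 2.1 m, then turn left 44°, forward 8.9 m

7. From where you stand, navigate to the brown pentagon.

turn left 138°, forward 5.3 m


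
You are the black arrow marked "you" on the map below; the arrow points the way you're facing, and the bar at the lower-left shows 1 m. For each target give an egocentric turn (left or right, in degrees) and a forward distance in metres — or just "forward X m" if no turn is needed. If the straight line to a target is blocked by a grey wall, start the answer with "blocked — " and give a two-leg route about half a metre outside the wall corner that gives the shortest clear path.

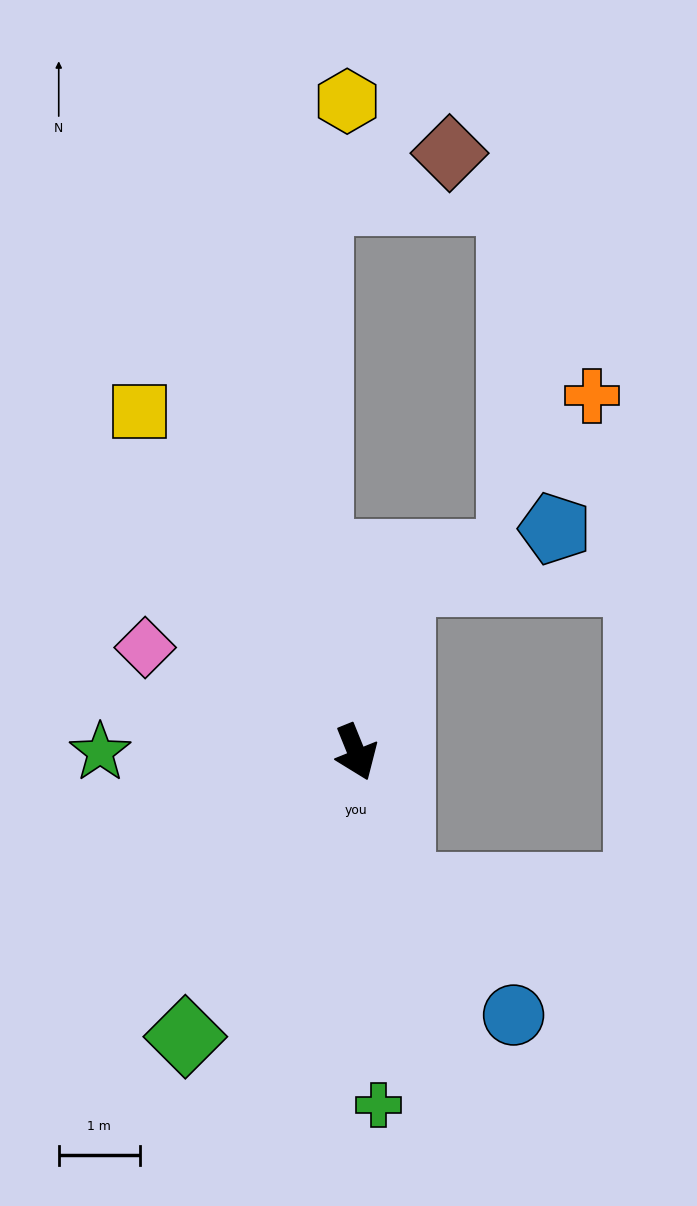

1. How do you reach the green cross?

turn right 18°, forward 4.3 m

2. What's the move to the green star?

turn right 112°, forward 3.1 m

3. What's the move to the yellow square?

turn right 170°, forward 5.0 m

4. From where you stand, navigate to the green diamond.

turn right 53°, forward 4.1 m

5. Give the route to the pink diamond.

turn right 138°, forward 2.9 m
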